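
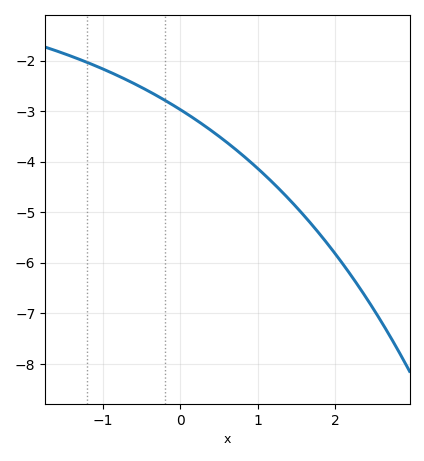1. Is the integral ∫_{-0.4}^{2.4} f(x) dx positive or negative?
negative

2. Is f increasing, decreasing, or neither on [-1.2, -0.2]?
decreasing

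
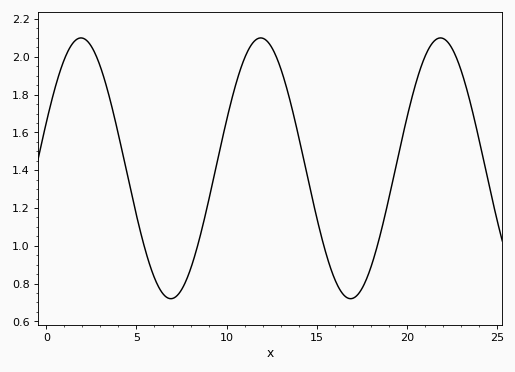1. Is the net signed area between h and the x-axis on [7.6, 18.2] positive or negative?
positive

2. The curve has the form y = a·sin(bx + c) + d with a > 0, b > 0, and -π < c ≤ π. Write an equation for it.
y = 0.69sin(0.63x + 0.36) + 1.41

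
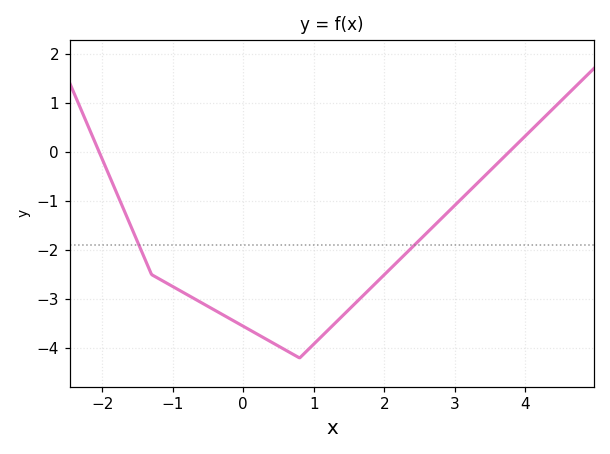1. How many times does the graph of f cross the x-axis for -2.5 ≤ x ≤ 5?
2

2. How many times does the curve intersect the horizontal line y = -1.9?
2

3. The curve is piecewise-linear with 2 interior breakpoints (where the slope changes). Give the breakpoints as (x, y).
(-1.3, -2.5); (0.8, -4.2)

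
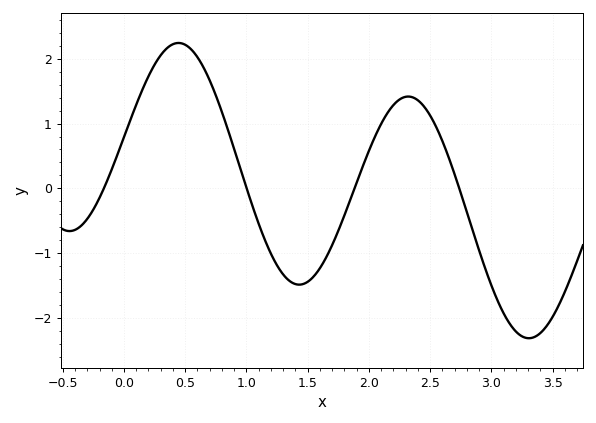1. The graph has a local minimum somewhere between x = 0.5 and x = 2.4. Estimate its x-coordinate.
1.43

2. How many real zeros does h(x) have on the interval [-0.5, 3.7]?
4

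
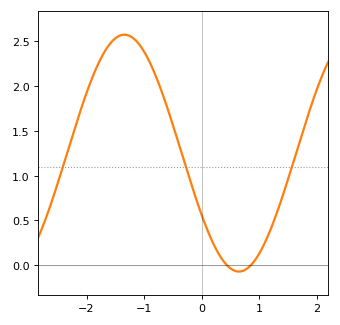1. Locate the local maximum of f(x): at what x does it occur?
-1.34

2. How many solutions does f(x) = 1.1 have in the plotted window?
3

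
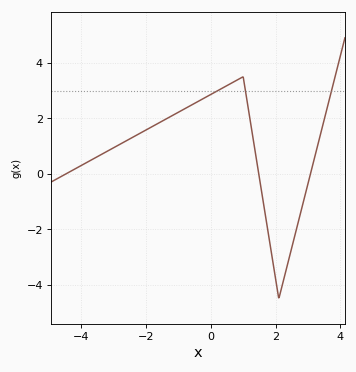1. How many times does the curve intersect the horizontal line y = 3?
3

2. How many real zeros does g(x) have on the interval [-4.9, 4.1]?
3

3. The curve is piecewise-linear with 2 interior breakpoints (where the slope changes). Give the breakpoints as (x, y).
(1, 3.5); (2.1, -4.5)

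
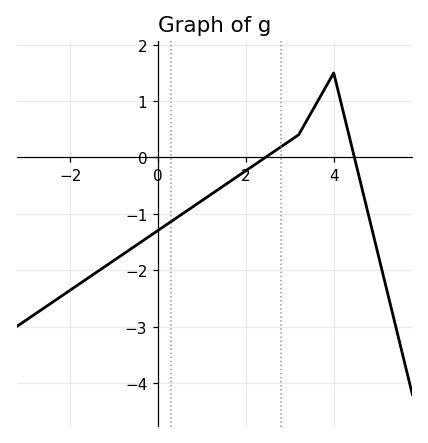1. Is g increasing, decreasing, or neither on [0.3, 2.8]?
increasing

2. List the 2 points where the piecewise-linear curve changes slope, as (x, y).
(3.2, 0.4); (4, 1.5)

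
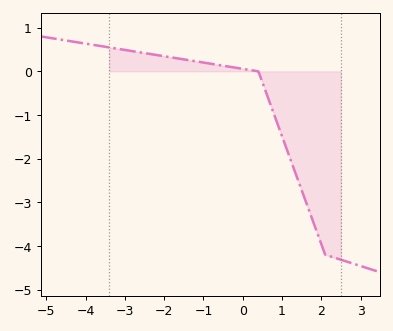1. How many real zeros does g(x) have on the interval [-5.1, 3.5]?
1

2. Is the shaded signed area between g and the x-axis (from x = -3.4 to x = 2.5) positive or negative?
negative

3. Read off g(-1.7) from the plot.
0.3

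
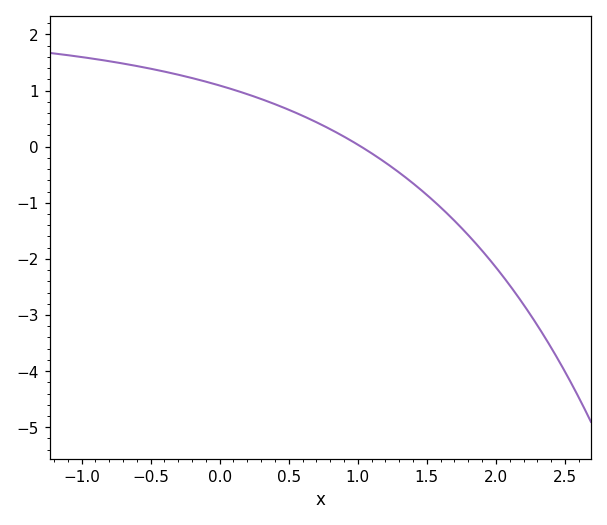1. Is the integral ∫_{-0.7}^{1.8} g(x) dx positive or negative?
positive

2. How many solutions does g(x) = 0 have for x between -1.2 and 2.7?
1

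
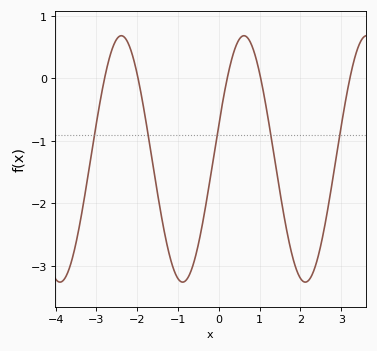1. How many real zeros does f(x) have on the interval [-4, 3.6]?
5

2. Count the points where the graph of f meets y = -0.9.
5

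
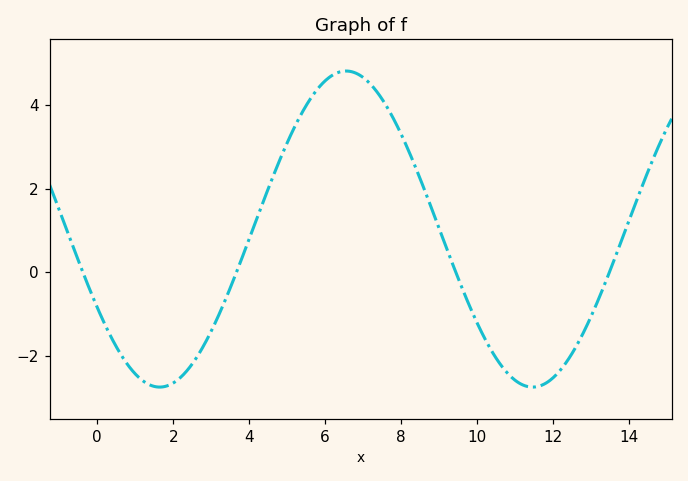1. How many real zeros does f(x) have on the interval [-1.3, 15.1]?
4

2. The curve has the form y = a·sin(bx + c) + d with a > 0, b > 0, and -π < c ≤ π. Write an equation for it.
y = 3.78sin(0.64x - 2.62) + 1.03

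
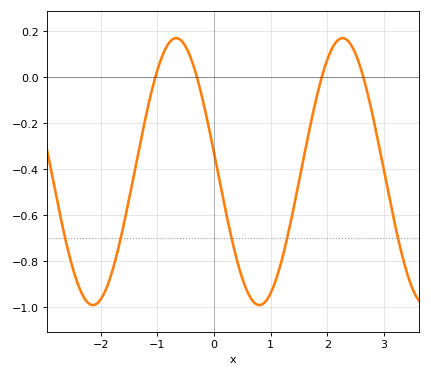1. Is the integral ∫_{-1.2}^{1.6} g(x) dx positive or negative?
negative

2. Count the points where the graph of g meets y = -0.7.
5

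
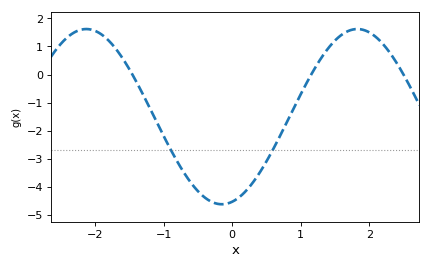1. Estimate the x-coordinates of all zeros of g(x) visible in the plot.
-1.45, 1.15, 2.5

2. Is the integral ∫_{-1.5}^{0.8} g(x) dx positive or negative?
negative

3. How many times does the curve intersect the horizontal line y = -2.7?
2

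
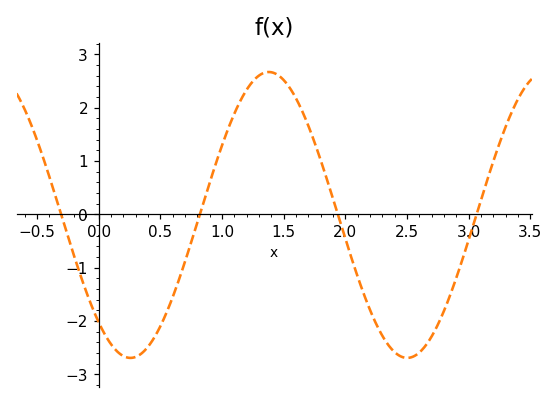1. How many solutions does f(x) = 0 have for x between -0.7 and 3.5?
4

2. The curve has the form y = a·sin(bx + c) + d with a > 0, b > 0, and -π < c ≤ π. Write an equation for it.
y = 2.68sin(2.8x - 2.29) - 0.01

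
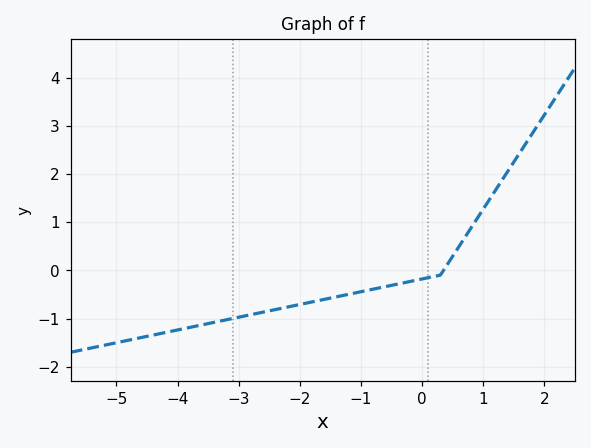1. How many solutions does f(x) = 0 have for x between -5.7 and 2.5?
1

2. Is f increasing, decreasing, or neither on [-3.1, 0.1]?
increasing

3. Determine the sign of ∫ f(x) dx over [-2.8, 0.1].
negative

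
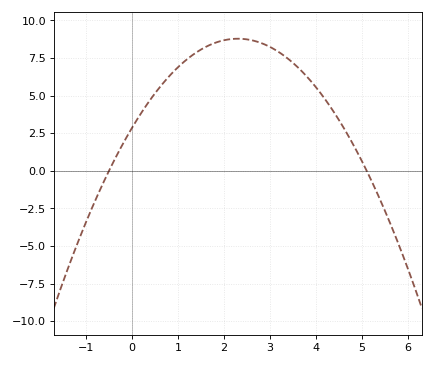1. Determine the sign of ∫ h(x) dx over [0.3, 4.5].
positive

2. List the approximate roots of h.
-0.5, 5.1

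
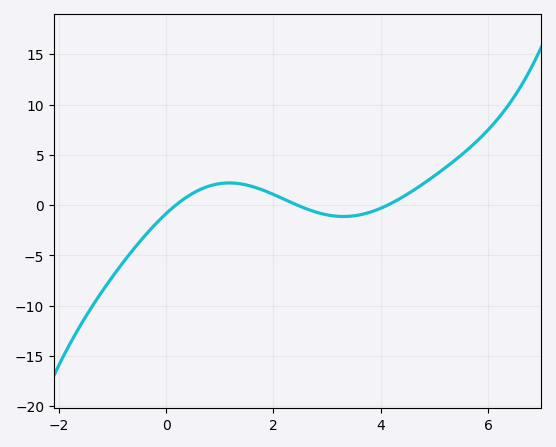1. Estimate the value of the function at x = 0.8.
2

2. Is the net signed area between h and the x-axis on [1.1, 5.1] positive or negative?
positive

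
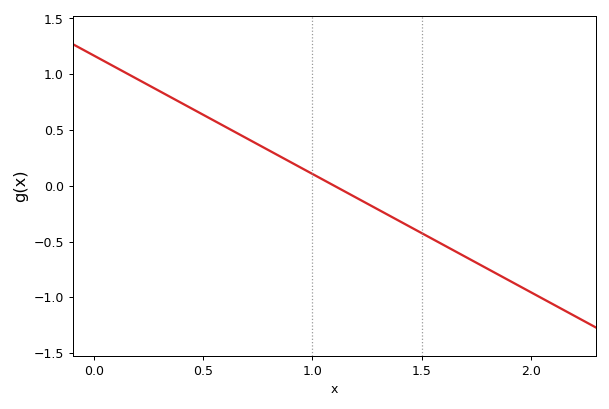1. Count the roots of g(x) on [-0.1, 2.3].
1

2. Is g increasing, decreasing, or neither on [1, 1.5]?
decreasing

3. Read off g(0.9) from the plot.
0.2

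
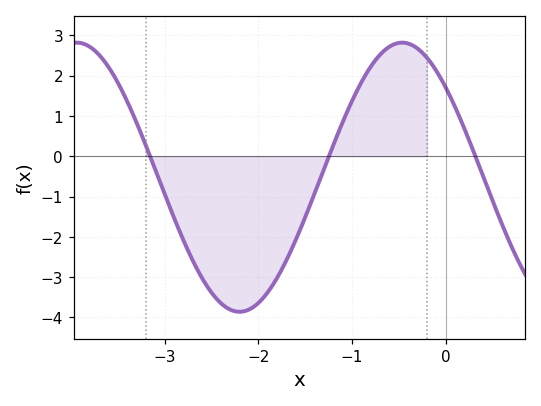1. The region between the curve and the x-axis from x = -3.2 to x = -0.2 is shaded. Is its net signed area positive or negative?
negative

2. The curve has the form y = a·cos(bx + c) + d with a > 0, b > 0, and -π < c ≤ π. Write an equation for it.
y = 3.34cos(1.81x + 0.842) - 0.52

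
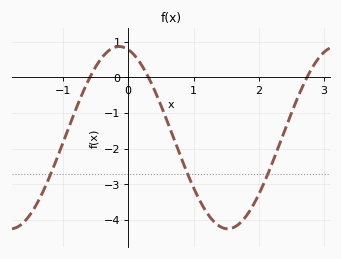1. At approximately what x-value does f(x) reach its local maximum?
-0.1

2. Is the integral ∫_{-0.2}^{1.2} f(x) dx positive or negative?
negative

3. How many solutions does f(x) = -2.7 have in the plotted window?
3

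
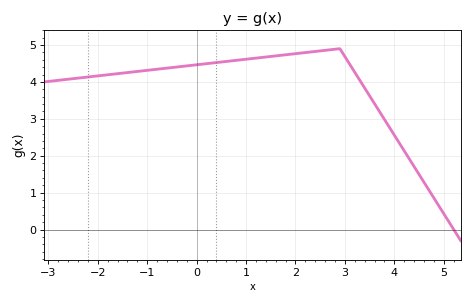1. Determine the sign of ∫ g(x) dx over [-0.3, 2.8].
positive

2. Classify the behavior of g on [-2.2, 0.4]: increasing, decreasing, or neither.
increasing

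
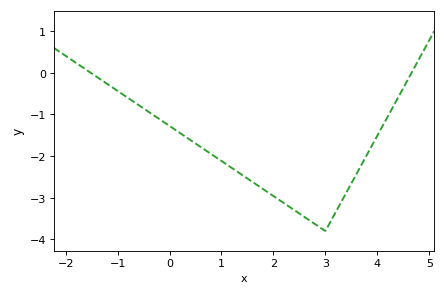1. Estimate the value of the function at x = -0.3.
-1.02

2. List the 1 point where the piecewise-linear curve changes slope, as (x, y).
(3, -3.8)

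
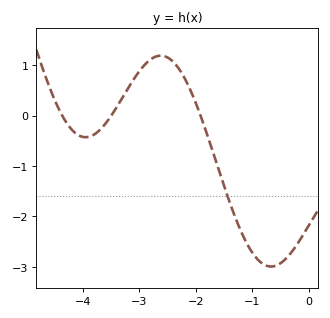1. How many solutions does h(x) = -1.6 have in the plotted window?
1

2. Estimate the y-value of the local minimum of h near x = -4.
-0.4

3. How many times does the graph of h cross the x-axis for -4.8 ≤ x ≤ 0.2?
3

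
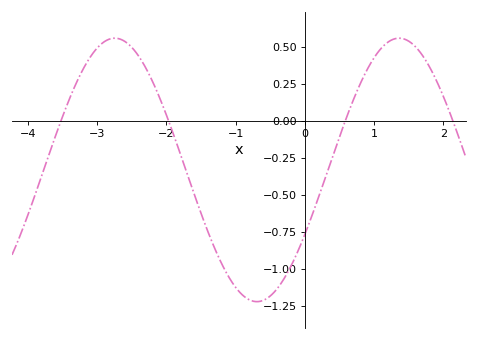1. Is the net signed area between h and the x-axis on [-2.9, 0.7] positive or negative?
negative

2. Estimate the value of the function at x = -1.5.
-0.6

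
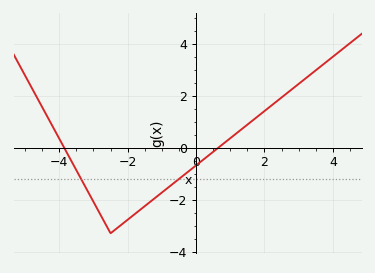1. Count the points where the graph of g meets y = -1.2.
2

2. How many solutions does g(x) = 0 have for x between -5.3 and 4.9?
2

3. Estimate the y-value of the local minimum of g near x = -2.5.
-3.3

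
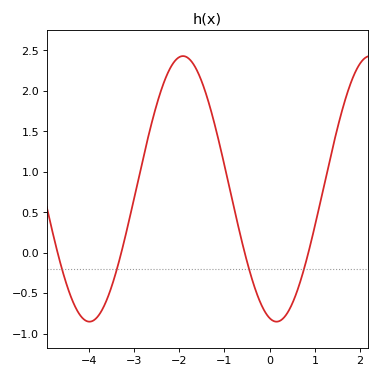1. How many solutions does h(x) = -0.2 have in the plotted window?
4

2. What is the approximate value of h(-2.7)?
1.4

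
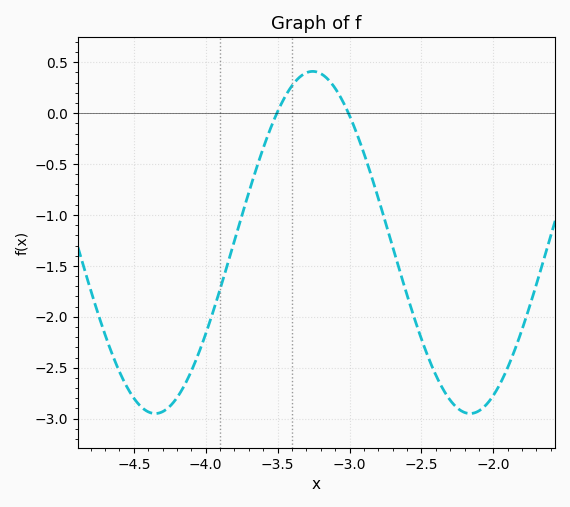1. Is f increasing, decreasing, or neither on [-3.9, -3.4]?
increasing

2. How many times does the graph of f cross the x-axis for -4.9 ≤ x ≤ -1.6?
2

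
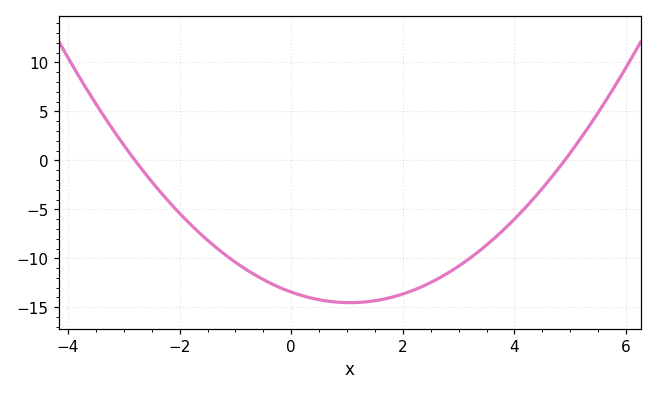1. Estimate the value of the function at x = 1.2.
-14.5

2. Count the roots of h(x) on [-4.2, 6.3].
2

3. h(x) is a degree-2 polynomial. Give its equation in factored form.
y = 0.98(x + 2.8)(x - 4.9)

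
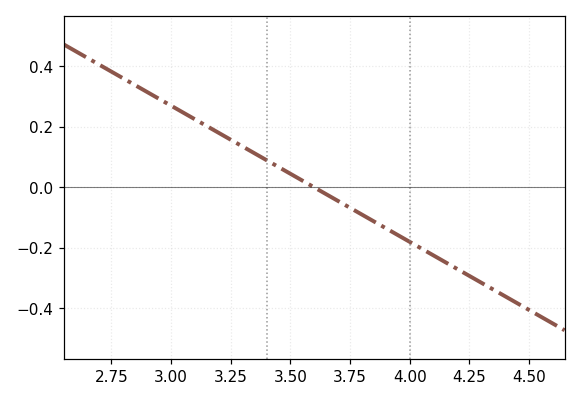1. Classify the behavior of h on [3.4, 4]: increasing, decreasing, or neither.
decreasing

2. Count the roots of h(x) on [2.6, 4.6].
1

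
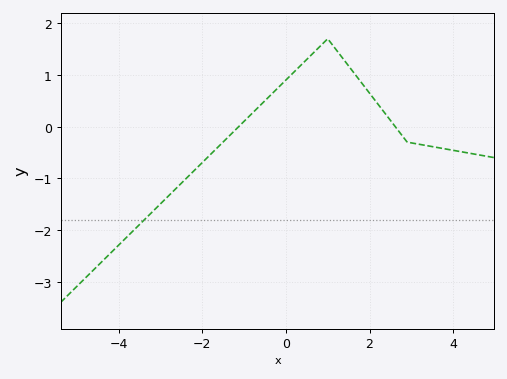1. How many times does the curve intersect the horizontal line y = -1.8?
1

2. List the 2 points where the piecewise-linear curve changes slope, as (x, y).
(1, 1.7); (2.9, -0.3)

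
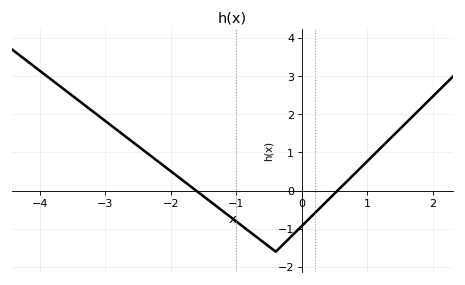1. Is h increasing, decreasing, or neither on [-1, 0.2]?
neither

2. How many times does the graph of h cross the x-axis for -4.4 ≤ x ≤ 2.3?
2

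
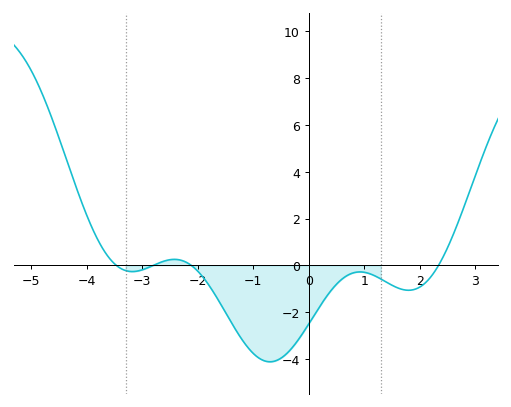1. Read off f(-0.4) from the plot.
-3.78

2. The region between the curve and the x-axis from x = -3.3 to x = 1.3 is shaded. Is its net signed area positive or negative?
negative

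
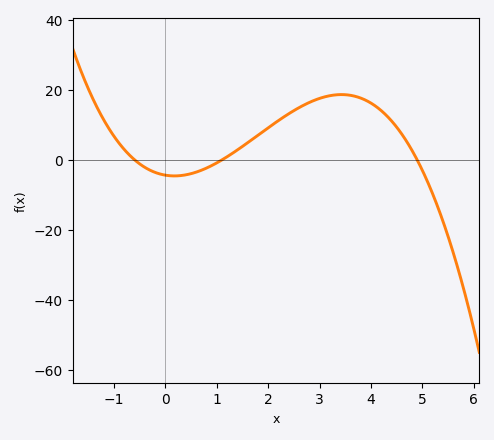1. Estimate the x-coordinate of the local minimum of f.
0.174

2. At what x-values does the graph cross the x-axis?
-0.6, 1.1, 4.9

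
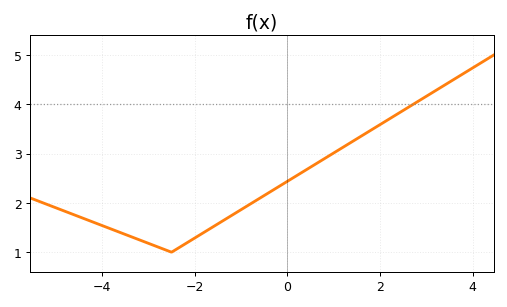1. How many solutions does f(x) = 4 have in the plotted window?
1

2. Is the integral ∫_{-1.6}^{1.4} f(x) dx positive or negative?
positive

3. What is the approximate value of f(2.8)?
4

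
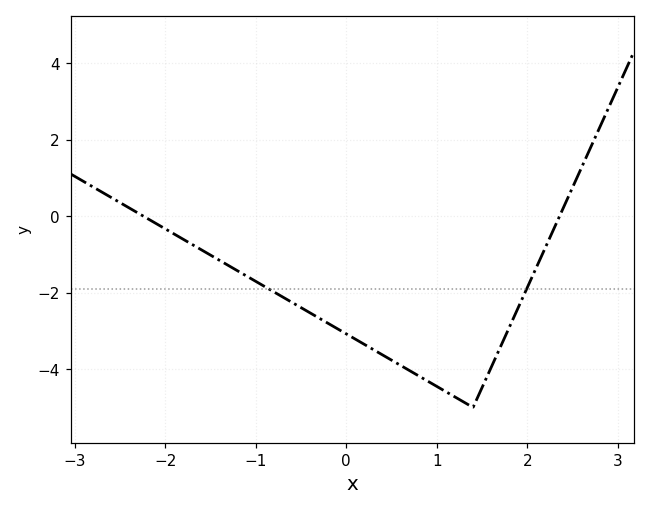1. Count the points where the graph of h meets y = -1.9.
2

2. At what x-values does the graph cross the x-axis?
-2.24, 2.36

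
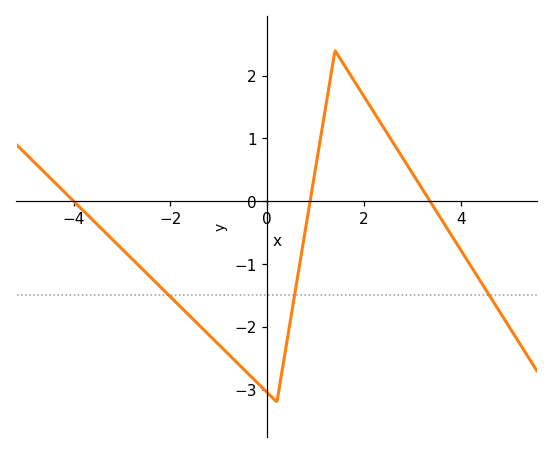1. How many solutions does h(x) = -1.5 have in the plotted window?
3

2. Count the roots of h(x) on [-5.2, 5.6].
3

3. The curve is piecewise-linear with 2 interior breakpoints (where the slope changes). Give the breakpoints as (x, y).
(0.2, -3.2); (1.4, 2.4)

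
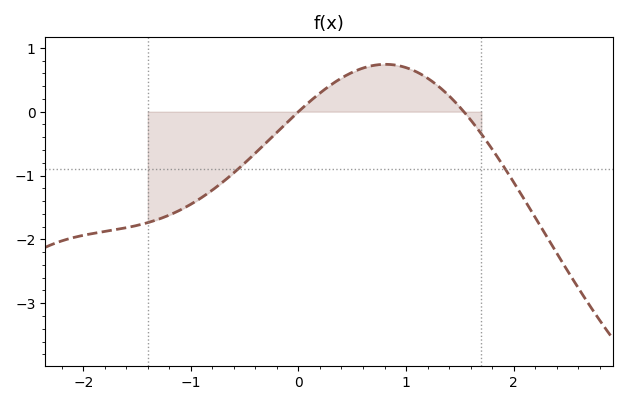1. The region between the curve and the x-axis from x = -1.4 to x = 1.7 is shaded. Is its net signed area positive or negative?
negative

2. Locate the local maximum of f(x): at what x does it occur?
0.8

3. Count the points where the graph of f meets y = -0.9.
2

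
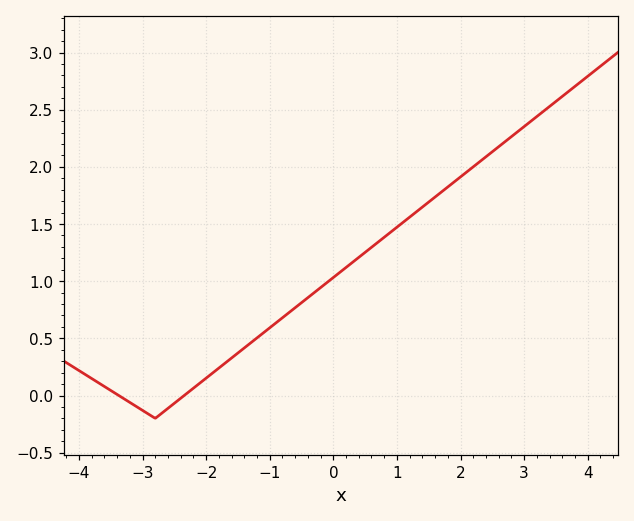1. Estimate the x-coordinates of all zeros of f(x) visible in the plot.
-3.37, -2.35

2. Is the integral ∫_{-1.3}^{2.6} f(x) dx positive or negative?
positive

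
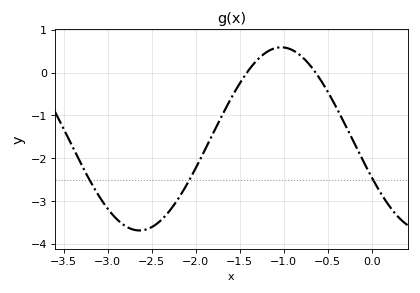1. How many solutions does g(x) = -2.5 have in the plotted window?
3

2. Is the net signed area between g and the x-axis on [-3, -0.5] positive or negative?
negative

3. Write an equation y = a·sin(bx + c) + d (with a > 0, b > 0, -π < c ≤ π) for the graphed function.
y = 2.14sin(1.95x - 2.71) - 1.55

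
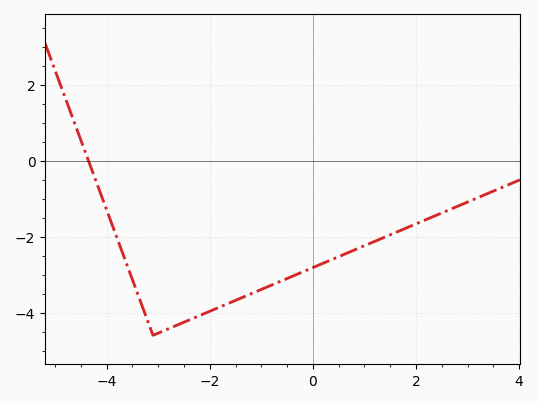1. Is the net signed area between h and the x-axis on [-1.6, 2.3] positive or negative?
negative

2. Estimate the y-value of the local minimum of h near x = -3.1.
-4.6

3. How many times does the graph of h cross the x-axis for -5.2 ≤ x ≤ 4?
1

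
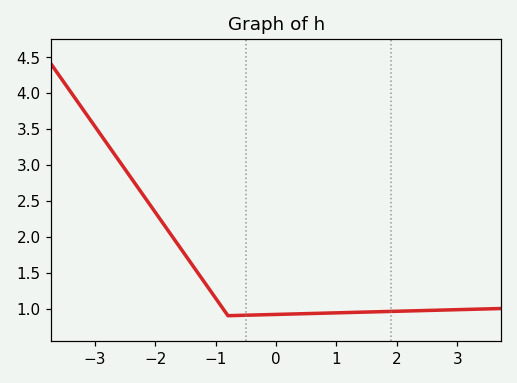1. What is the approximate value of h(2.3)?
0.968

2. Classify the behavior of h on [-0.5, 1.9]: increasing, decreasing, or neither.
increasing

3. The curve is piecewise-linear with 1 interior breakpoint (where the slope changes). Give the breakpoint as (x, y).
(-0.8, 0.9)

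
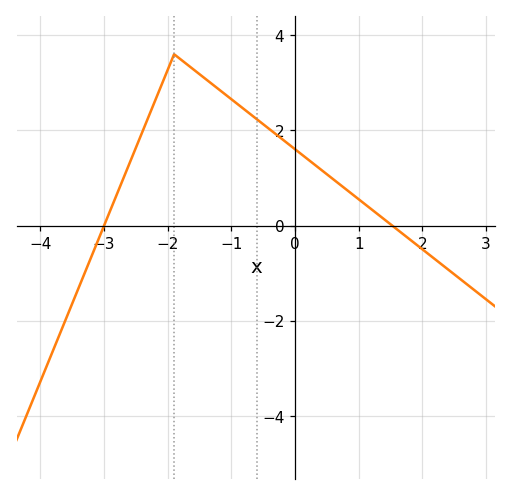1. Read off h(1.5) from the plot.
0.03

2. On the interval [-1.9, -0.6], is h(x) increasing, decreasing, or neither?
decreasing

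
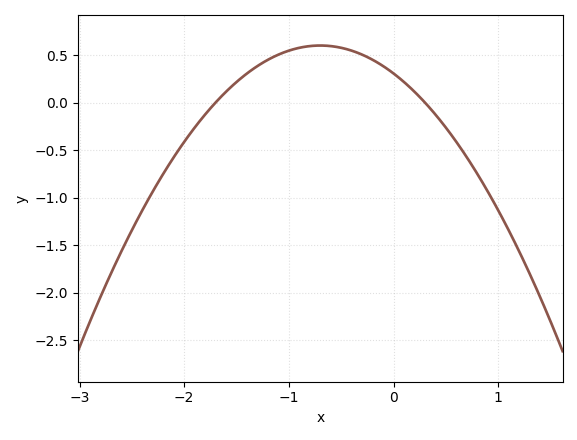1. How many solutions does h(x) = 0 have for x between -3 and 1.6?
2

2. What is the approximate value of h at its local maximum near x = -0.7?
0.6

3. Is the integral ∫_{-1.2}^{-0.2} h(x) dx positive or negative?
positive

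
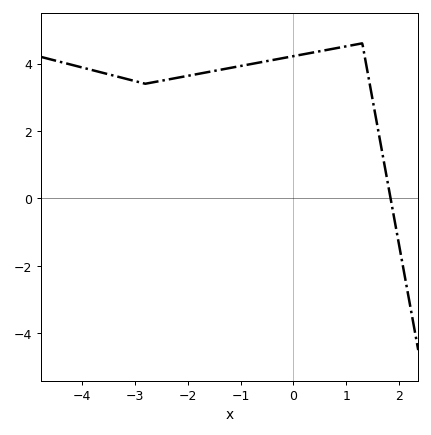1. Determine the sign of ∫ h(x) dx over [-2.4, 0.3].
positive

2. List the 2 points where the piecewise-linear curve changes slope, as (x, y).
(-2.8, 3.4); (1.3, 4.6)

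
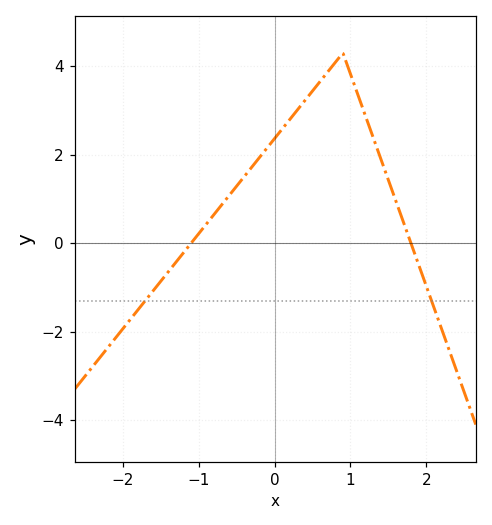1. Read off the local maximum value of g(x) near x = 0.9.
4.3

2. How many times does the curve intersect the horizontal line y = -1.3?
2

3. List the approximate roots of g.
-1.1, 1.8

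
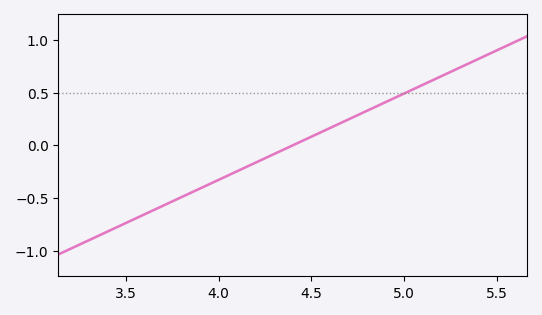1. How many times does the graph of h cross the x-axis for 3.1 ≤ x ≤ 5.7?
1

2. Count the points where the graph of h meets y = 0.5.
1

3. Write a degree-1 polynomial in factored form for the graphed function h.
y = 0.82(x - 4.4)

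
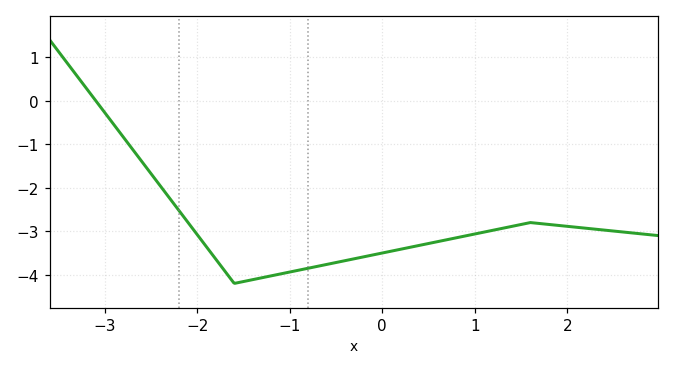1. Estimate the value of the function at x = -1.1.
-4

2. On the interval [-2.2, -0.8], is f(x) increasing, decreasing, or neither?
neither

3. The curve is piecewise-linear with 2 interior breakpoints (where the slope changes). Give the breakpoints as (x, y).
(-1.6, -4.2); (1.6, -2.8)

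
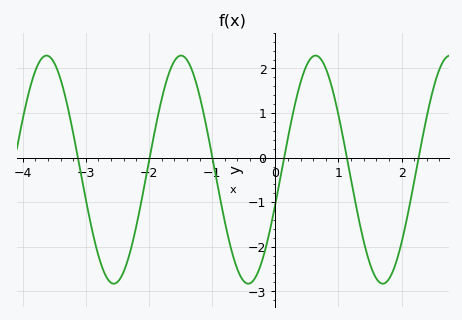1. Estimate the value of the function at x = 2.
-1.9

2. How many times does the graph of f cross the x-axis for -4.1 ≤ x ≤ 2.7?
6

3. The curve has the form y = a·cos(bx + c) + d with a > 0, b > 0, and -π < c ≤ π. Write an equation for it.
y = 2.56cos(3x - 1.9) - 0.27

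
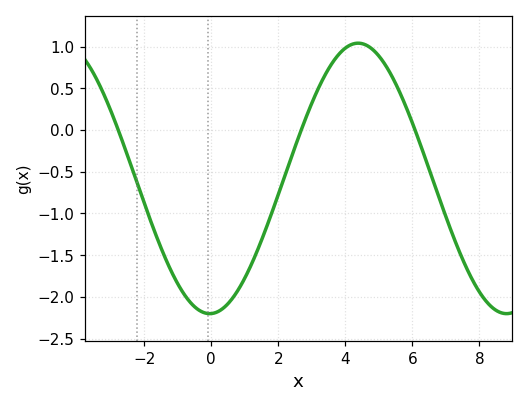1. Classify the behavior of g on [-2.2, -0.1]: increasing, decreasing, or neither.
decreasing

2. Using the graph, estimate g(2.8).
0.1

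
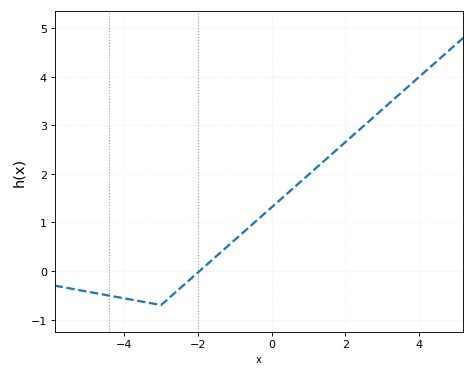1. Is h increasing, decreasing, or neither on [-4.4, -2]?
neither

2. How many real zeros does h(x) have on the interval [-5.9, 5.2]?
1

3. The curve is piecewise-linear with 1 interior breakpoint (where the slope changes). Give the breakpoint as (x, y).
(-3, -0.7)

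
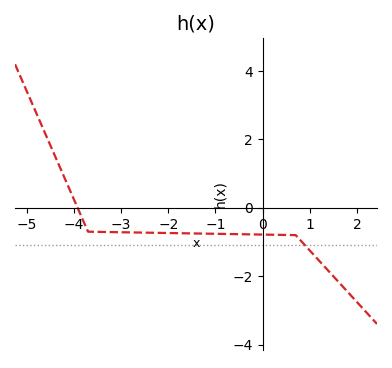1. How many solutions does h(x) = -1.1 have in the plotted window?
1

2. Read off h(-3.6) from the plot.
-0.702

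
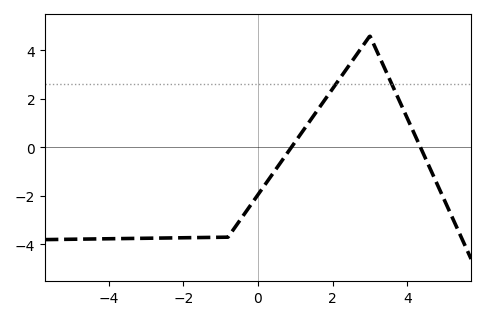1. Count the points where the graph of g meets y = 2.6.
2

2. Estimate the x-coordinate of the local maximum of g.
3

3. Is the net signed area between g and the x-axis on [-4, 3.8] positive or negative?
negative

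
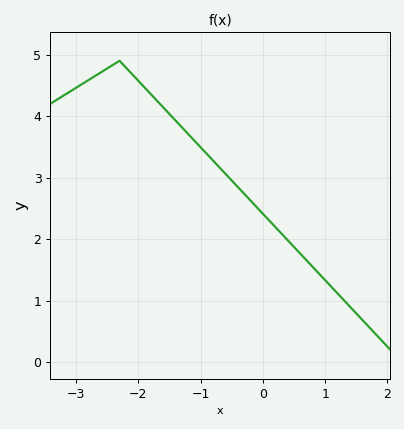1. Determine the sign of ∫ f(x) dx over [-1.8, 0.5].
positive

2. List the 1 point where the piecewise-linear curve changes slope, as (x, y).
(-2.3, 4.9)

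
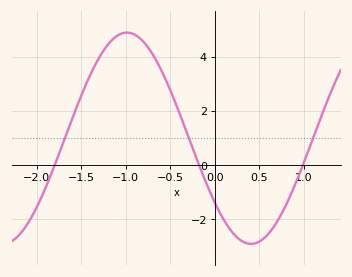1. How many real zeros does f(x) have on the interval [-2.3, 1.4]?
3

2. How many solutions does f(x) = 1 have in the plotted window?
3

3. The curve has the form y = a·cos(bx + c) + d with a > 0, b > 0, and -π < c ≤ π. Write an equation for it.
y = 3.89cos(2.25x + 2.22) + 0.99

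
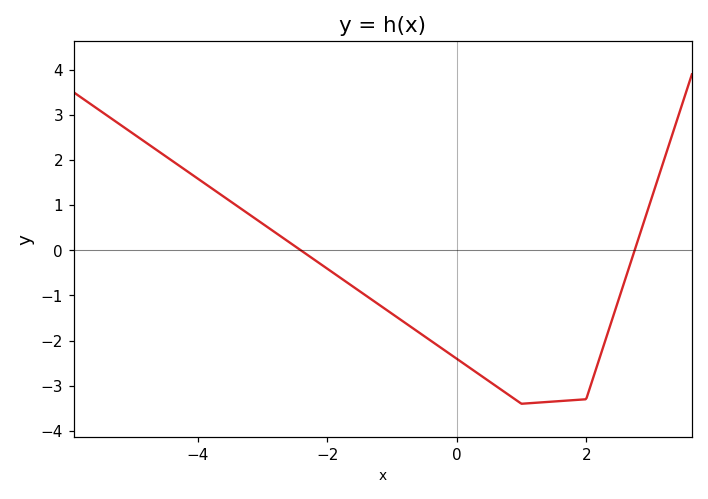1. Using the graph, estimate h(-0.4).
-2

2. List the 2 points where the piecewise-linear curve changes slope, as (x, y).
(1, -3.4); (2, -3.3)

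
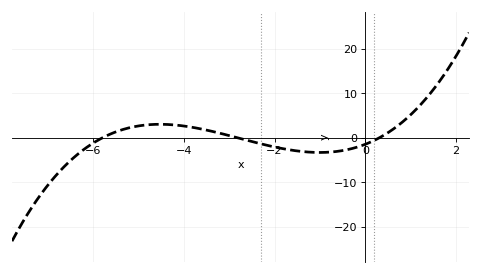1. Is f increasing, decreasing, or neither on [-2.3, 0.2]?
neither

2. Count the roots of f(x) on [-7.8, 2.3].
3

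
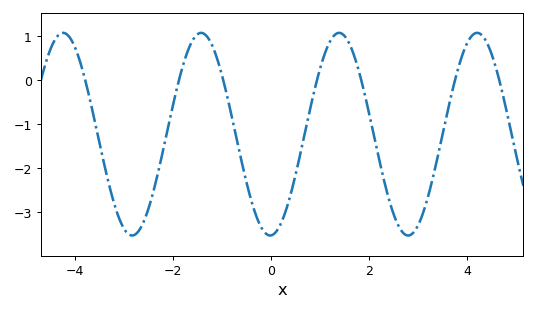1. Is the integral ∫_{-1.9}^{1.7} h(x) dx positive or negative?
negative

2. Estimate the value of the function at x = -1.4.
1.1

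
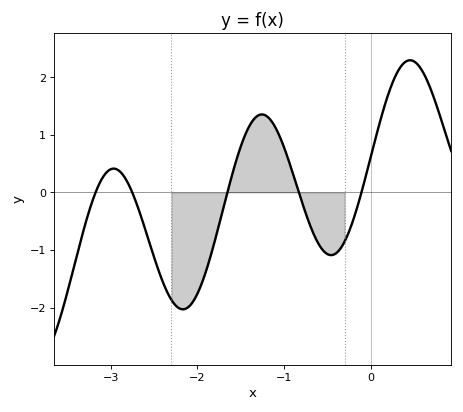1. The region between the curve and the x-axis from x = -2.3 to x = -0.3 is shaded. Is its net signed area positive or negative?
negative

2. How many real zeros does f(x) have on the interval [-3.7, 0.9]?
5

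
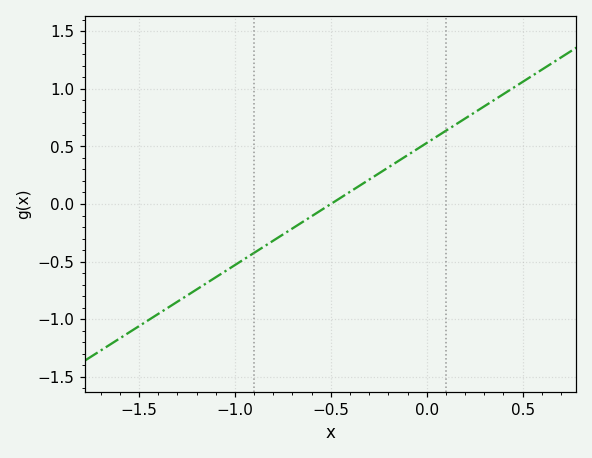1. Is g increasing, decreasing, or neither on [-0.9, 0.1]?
increasing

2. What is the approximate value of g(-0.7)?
-0.2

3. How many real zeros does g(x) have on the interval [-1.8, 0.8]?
1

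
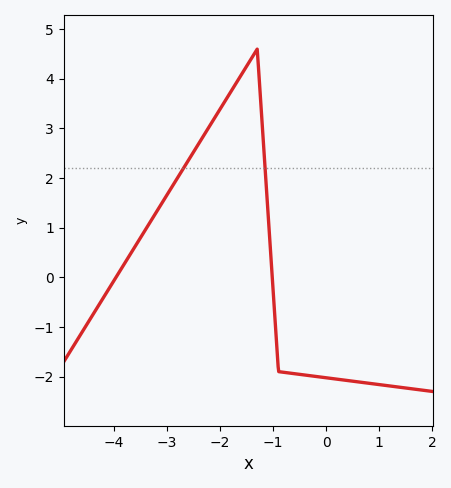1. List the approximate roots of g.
-4, -1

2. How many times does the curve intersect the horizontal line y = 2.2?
2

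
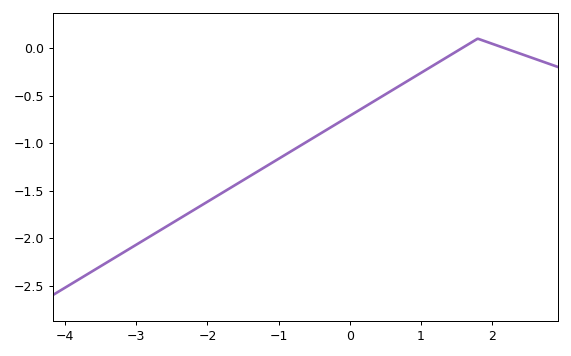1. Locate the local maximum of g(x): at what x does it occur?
1.8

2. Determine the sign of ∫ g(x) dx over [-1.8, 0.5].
negative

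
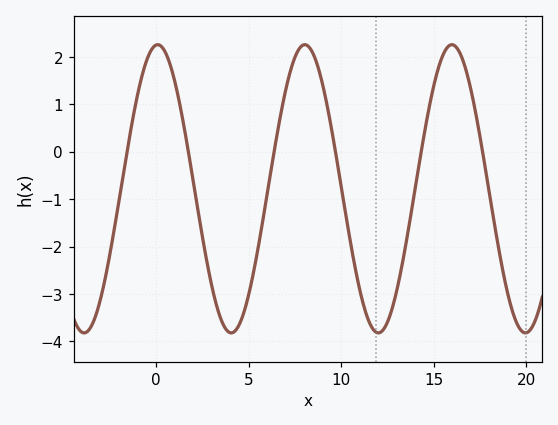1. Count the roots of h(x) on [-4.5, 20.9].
6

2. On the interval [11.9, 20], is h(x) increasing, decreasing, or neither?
neither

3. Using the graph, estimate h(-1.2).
0.8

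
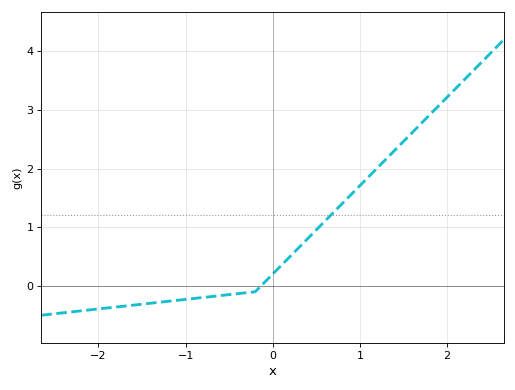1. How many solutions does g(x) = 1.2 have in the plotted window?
1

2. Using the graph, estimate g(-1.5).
-0.3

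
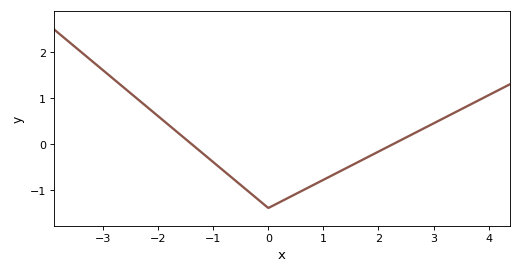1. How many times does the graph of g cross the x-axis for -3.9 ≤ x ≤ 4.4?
2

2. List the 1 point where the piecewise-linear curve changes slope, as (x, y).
(0, -1.4)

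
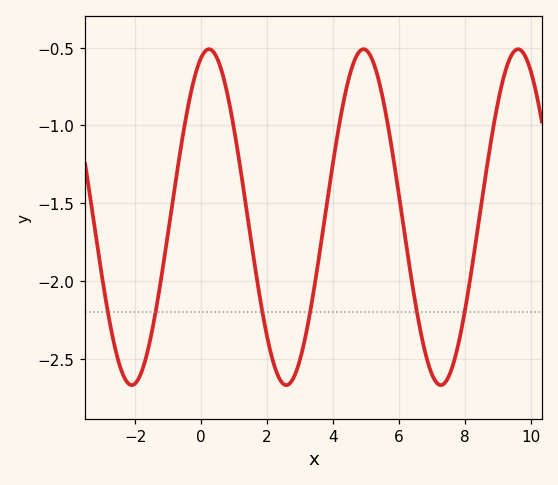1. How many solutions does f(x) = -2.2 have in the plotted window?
6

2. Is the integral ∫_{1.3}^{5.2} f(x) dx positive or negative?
negative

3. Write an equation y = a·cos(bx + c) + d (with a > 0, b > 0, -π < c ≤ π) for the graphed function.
y = 1.08cos(1.34x - 0.32) - 1.59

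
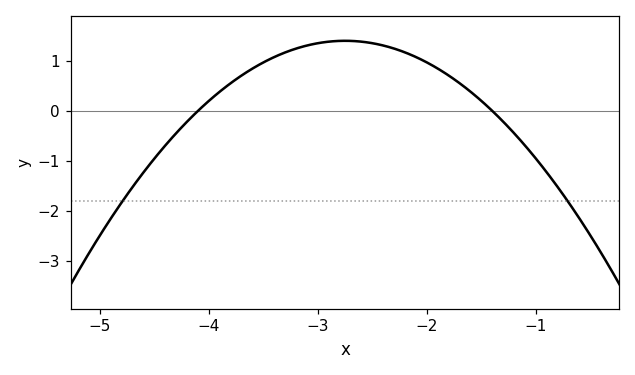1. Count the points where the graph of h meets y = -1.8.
2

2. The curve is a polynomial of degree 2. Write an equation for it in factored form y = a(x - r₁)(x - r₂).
y = -0.77(x + 4.1)(x + 1.4)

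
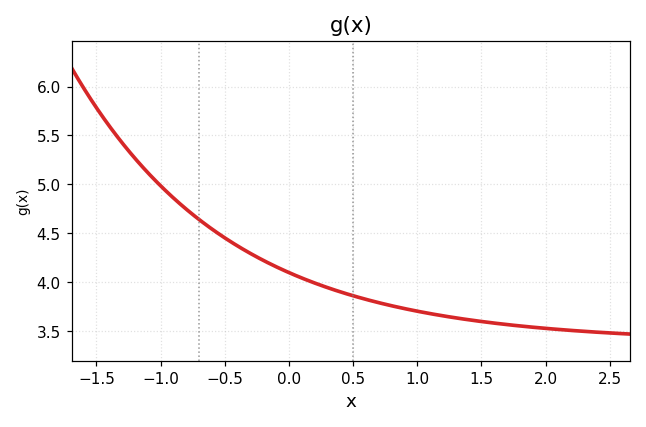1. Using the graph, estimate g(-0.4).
4.37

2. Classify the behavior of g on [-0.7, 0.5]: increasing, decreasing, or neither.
decreasing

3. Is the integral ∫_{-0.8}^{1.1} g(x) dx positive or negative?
positive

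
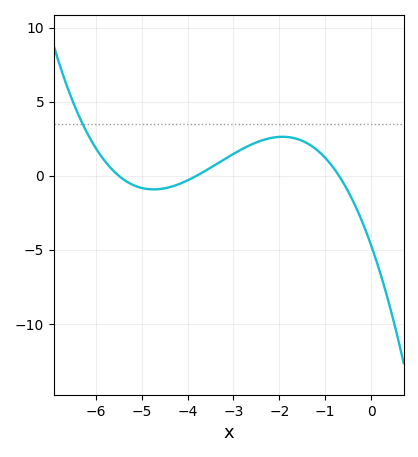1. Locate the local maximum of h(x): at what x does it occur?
-1.93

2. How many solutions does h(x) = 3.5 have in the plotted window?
1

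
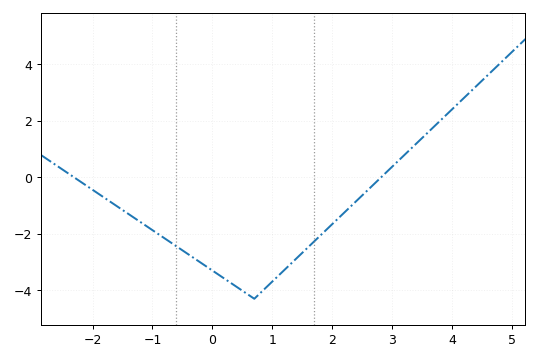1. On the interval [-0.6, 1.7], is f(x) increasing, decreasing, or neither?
neither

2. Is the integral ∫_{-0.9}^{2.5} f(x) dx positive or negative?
negative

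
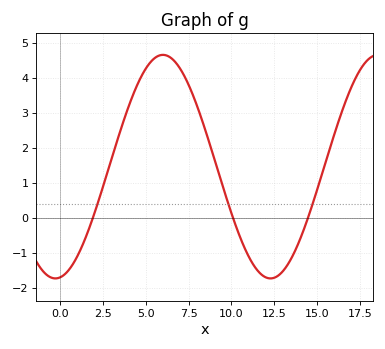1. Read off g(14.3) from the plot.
-0.2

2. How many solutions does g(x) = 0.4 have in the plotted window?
3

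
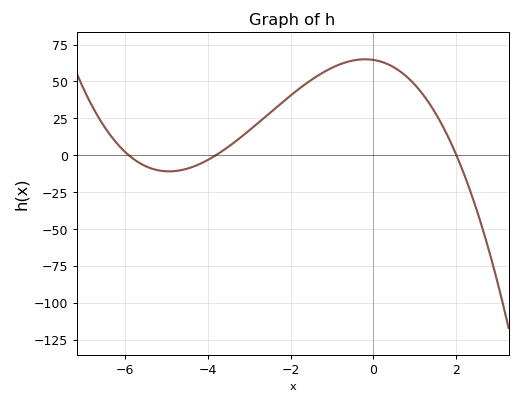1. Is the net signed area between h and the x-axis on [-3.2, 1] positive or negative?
positive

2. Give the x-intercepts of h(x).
-5.9, -3.8, 2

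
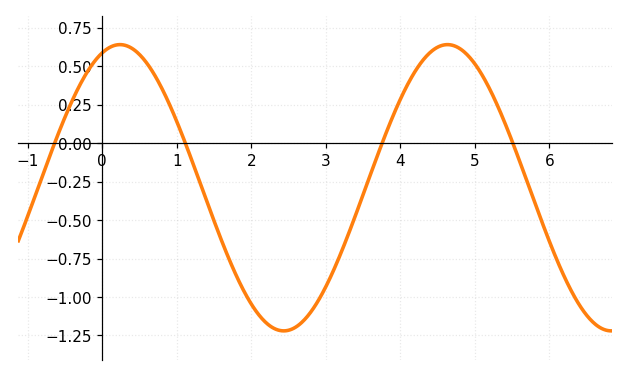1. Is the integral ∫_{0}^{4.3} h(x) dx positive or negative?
negative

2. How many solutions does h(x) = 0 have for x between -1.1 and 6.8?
4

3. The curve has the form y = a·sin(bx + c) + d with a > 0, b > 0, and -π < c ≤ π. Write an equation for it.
y = 0.93sin(1.4x + 1.2) - 0.29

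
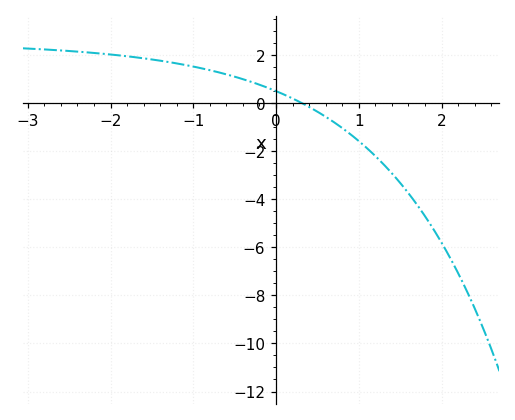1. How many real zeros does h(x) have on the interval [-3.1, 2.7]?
1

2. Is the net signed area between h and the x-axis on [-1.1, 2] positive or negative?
negative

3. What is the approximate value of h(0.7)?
-0.794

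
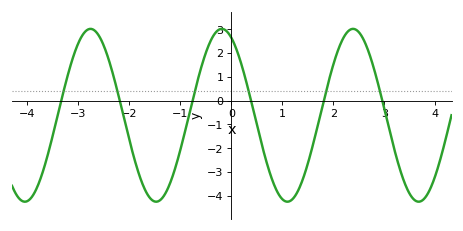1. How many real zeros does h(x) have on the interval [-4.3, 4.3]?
6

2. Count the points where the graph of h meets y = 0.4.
6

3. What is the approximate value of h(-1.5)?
-4.24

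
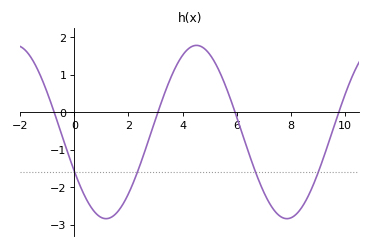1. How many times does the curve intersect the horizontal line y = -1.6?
4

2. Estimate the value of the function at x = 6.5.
-1.21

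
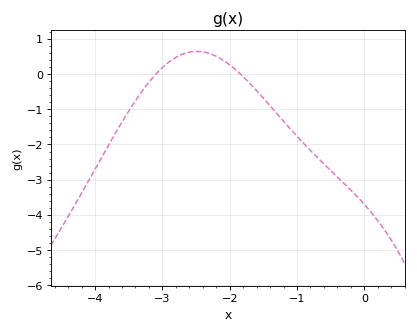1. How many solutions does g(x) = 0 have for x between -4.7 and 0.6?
2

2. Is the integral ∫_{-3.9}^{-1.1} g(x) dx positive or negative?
negative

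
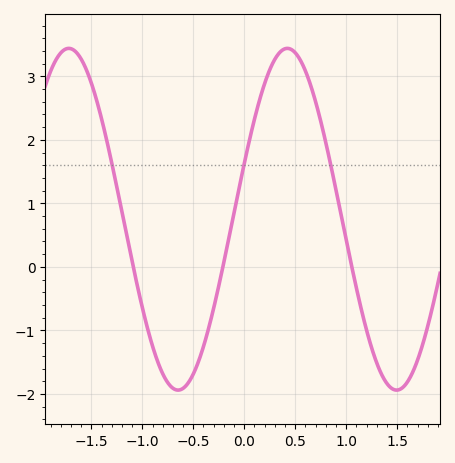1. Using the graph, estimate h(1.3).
-1.51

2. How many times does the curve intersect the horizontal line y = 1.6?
3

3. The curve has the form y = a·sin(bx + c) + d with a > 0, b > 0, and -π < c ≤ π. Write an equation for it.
y = 2.69sin(2.93x + 0.332) + 0.75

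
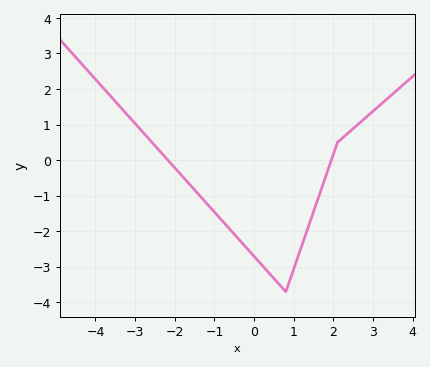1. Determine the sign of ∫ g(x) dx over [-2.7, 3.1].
negative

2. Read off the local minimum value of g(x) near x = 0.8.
-3.7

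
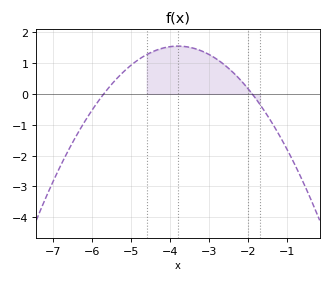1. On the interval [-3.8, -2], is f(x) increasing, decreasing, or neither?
decreasing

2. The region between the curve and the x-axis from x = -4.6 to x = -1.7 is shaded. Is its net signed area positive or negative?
positive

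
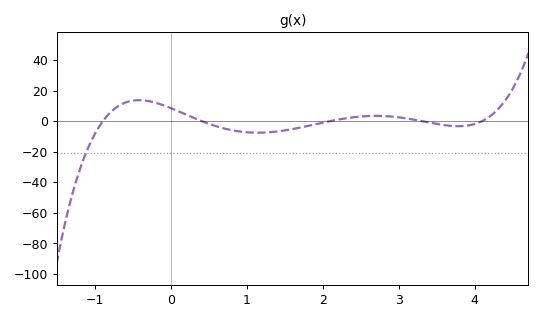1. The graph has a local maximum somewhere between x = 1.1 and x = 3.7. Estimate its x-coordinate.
2.7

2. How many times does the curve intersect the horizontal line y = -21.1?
1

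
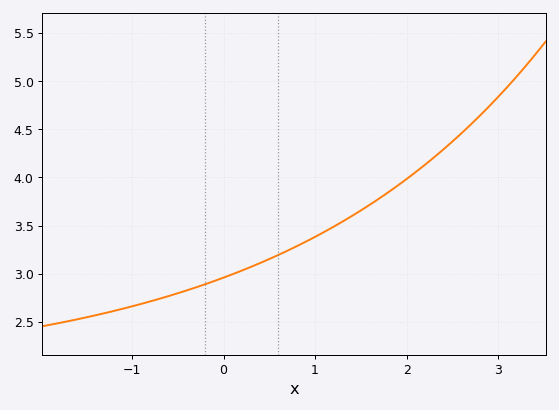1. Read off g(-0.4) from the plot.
2.83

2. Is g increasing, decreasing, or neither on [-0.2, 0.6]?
increasing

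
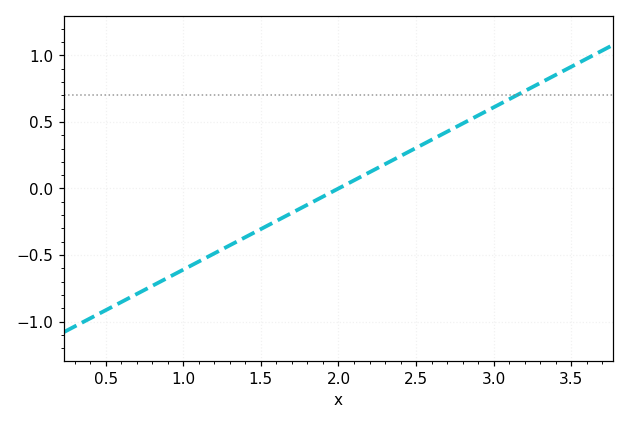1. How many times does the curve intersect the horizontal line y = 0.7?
1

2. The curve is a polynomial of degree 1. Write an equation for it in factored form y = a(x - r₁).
y = 0.61(x - 2)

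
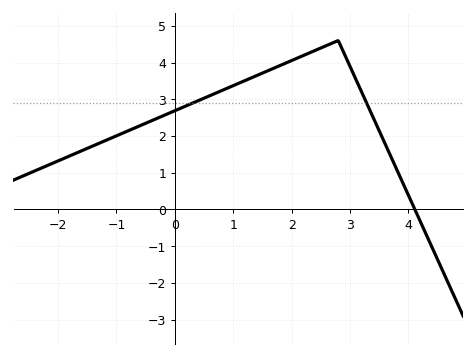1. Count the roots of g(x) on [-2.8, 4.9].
1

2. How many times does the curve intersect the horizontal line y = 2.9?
2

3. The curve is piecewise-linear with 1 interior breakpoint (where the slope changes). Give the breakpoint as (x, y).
(2.8, 4.6)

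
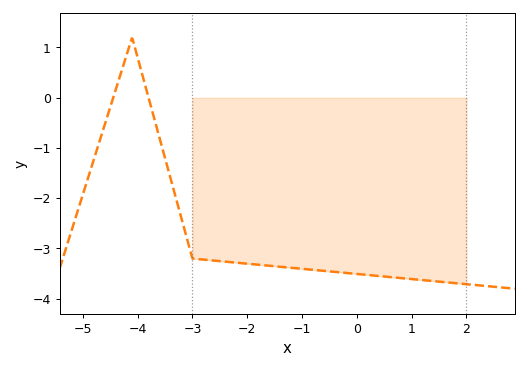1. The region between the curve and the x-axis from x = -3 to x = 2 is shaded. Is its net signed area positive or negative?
negative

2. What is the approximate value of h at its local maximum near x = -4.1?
1.2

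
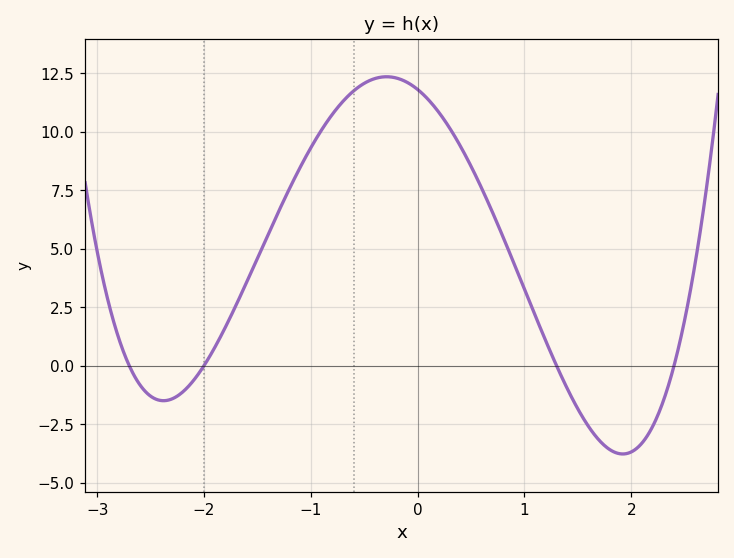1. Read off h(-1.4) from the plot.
5.6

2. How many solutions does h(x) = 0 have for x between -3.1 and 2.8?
4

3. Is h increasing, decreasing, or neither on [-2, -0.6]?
increasing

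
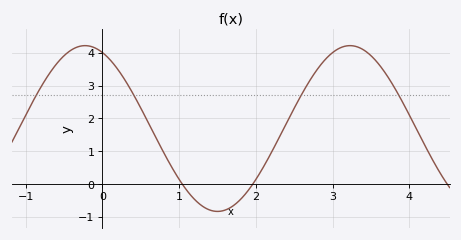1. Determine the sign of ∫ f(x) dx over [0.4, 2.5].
positive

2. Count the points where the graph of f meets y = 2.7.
4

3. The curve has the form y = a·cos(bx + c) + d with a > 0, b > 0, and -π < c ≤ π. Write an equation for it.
y = 2.53cos(1.82x + 0.41) + 1.69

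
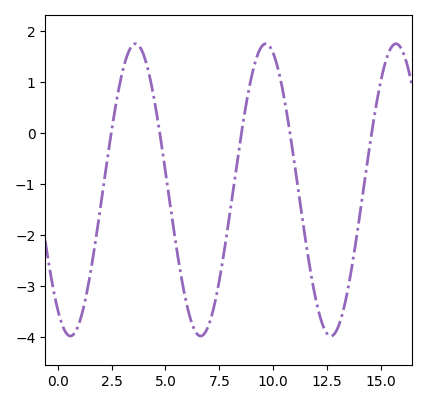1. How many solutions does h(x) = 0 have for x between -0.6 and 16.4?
5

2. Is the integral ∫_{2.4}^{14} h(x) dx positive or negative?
negative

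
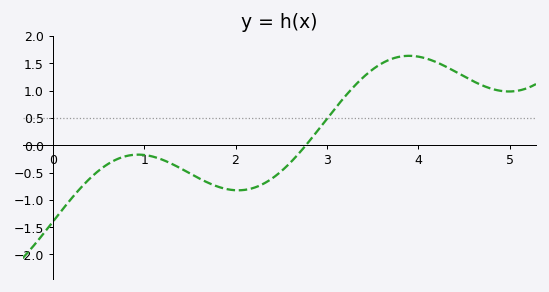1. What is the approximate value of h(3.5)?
1.4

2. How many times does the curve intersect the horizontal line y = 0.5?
1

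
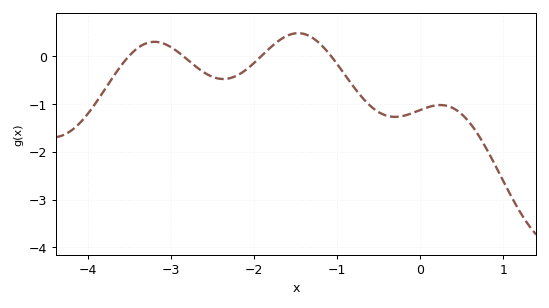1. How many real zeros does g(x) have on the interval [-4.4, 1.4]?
4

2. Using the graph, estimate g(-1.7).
0.3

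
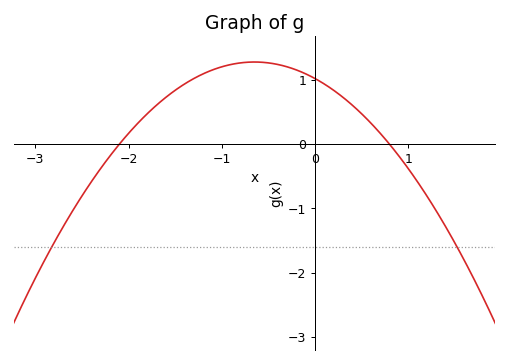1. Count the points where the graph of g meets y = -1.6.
2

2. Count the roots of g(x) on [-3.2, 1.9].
2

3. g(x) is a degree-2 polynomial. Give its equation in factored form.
y = -0.61(x + 2.1)(x - 0.8)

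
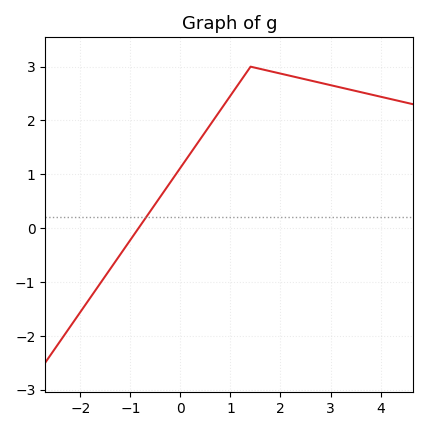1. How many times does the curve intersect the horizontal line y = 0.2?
1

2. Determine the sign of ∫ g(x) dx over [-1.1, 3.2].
positive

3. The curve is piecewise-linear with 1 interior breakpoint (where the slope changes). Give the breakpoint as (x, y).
(1.4, 3)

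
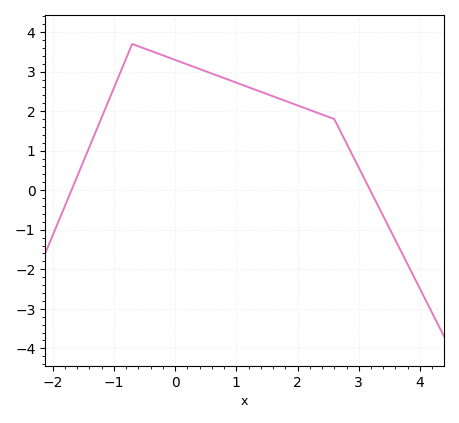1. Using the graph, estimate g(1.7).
2.32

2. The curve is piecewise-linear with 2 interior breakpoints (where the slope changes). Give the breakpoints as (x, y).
(-0.7, 3.7); (2.6, 1.8)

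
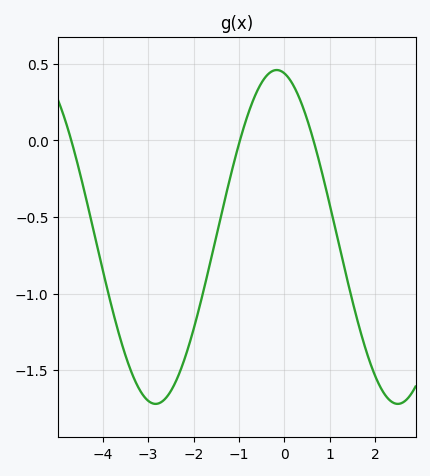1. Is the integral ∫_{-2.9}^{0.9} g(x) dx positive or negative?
negative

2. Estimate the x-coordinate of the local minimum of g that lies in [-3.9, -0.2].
-2.83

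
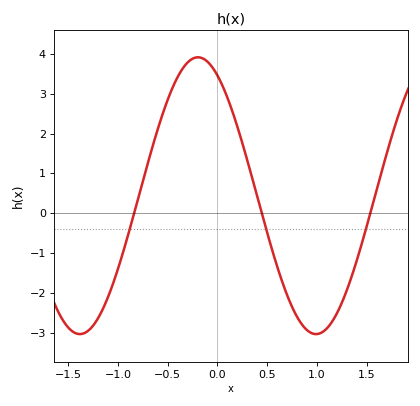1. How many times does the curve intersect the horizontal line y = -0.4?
3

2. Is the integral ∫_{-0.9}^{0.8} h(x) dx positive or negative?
positive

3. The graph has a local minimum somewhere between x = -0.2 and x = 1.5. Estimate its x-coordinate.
1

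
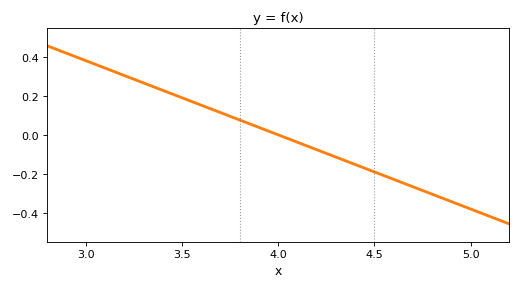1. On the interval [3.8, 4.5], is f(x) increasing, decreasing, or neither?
decreasing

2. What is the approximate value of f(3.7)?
0.114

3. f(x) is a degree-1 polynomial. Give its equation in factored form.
y = -0.38(x - 4)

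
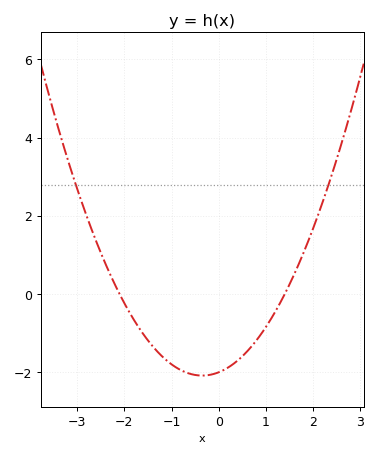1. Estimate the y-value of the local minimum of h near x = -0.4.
-2.08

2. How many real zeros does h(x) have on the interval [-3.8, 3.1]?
2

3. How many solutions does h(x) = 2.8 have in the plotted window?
2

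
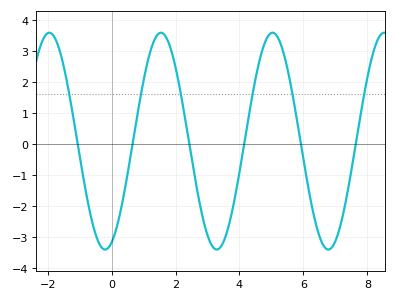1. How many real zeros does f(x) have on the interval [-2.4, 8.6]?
6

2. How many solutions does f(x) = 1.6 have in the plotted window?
6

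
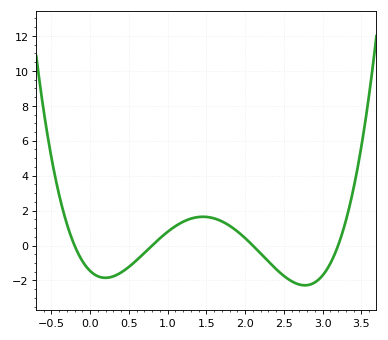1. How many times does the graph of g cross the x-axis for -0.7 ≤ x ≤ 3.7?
4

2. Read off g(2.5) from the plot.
-1.74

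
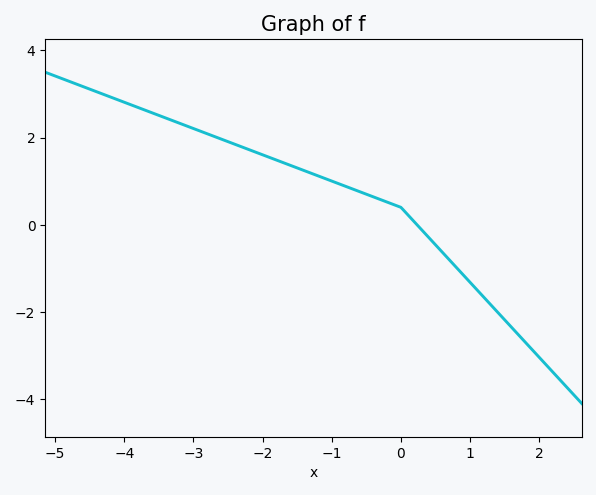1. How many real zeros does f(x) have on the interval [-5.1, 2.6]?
1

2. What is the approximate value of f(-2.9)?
2.15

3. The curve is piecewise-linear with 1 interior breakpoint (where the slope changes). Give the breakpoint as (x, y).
(0, 0.4)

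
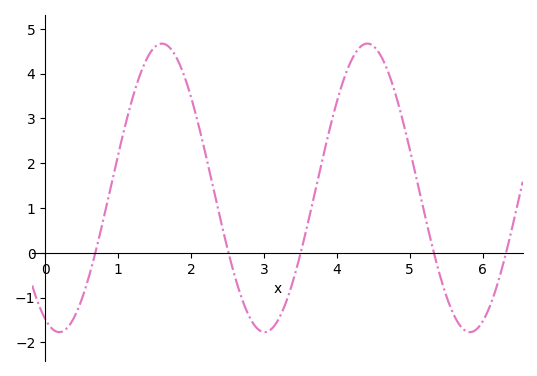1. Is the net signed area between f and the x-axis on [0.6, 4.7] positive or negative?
positive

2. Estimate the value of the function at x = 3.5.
-0.032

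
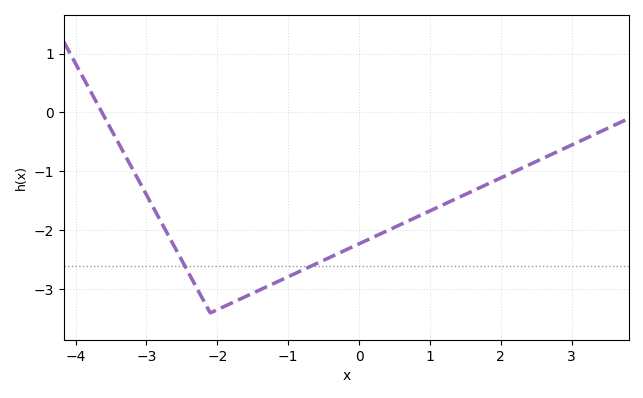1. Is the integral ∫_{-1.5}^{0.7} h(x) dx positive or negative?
negative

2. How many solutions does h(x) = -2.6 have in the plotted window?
2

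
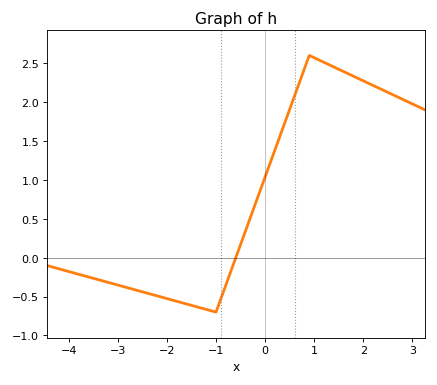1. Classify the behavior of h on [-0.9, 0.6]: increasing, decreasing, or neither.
increasing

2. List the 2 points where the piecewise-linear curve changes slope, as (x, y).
(-1, -0.7); (0.9, 2.6)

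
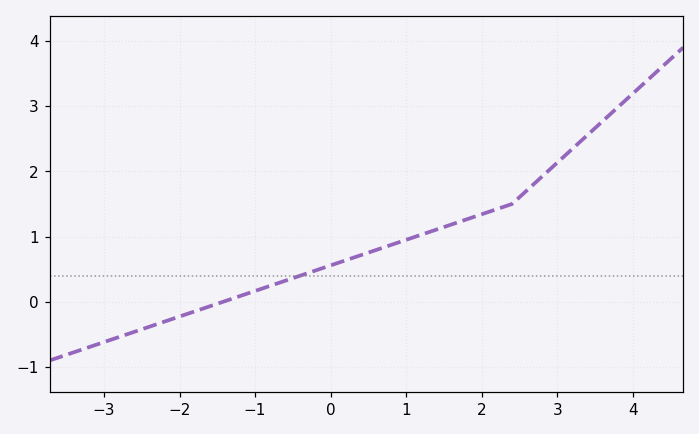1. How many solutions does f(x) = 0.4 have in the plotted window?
1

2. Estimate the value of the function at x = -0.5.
0.363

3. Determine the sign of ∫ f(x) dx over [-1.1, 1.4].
positive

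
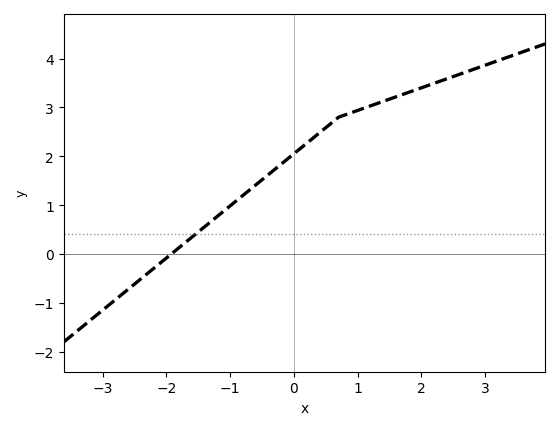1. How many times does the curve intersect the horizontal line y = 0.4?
1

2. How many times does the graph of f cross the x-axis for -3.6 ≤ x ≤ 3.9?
1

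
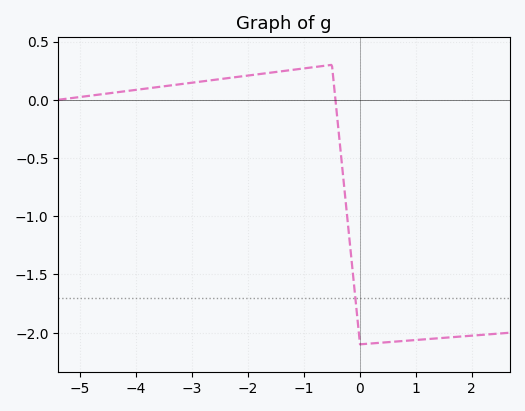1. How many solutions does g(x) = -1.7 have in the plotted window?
1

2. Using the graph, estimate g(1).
-2.05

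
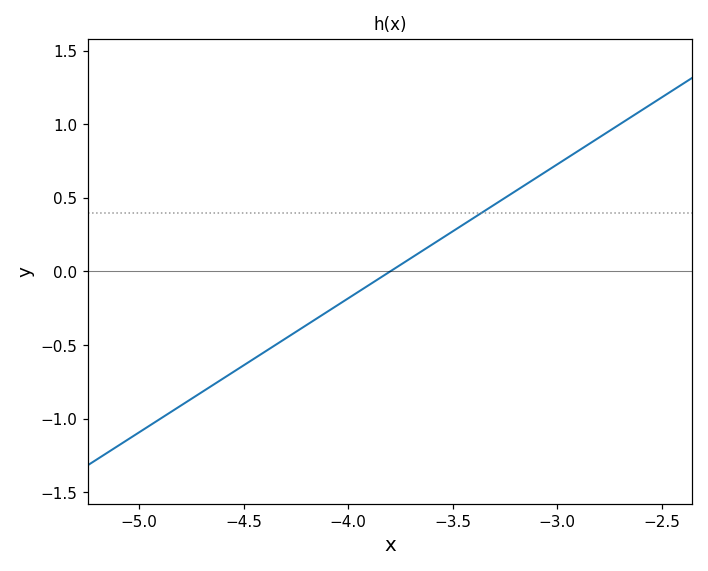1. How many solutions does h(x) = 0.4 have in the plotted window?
1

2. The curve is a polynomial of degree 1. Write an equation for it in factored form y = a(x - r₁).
y = 0.91(x + 3.8)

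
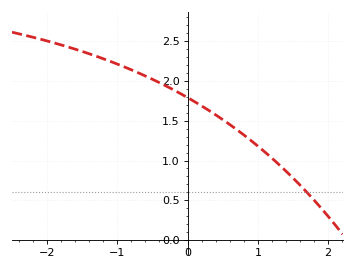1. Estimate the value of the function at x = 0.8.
1.32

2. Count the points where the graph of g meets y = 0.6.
1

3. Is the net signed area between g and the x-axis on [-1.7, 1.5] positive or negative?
positive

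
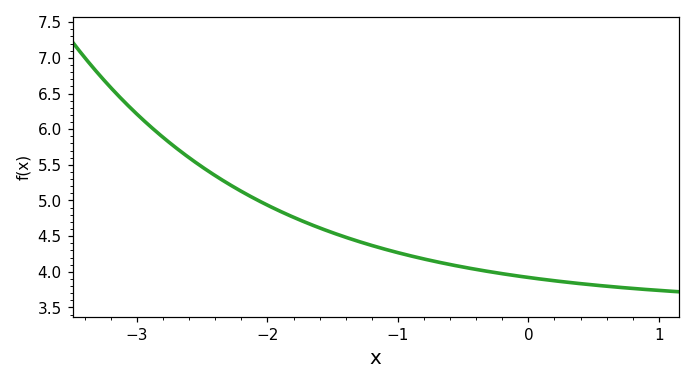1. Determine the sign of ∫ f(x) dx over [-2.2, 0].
positive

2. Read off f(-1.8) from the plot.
4.75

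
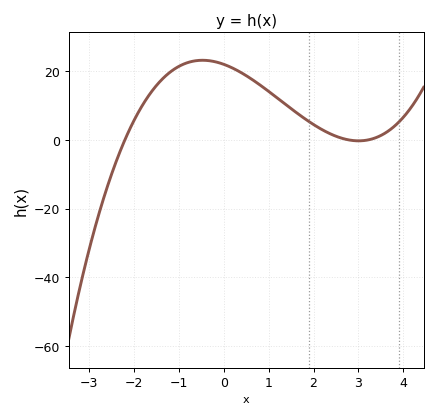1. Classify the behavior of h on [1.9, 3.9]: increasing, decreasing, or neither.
neither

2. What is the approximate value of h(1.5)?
10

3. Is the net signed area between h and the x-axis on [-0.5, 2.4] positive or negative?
positive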